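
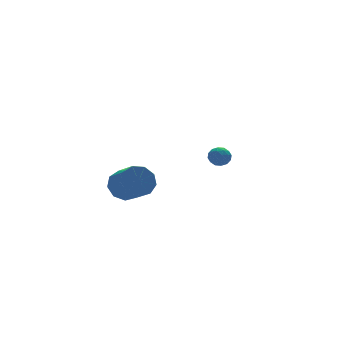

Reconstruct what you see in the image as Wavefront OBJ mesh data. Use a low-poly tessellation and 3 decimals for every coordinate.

v 2.684 4.005 0.856
v 3.14 3.967 0.405
v 2.06 3.413 0.275
v 2.516 3.375 -0.176
v 2.597 3.082 0.389
v 2.983 3.448 0.748
v 2.217 3.932 -0.068
v 2.603 4.298 0.291
v 2.851 3.922 -0.165
v 3.086 3.396 0.117
v 2.114 3.984 0.563
v 2.349 3.458 0.845
v 2.967 4.038 0.681
v 2.233 3.342 -0.001
v 2.281 3.17 0.33
v 2.549 3.147 0.066
v 2.875 3.733 0.883
v 3.142 3.71 0.618
v 2.824 3.19 0.609
v 2.058 3.67 0.062
v 2.325 3.647 -0.203
v 2.651 4.233 0.614
v 2.919 4.21 0.35
v 2.376 4.19 0.071
v 3.065 3.989 0.081
v 2.698 3.641 -0.26
v 2.522 3.969 -0.197
v 2.749 4.184 0.014
v 3.203 3.68 0.247
v 2.836 3.332 -0.094
v 2.884 3.16 0.238
v 3.111 3.375 0.449
v 3.033 3.654 -0.088
v 2.364 4.048 0.774
v 1.997 3.7 0.433
v 2.089 4.005 0.231
v 2.316 4.22 0.442
v 2.502 3.739 0.94
v 2.135 3.391 0.599
v 2.451 3.196 0.666
v 2.678 3.411 0.877
v 2.167 3.726 0.768
v -3.999 0.888 0.638
v -3.141 0.746 0.281
v -3.043 -0.53 1.026
v -3.901 -0.388 1.382
v -3.098 1.072 0.834
v -3 -0.204 1.578
v -3.477 1.311 1.295
v -3.379 0.036 2.039
v -4.1 1.353 1.448
v -4.002 0.078 2.193
v -4.676 1.177 1.222
v -4.578 -0.098 1.967
v -4.935 0.865 0.723
v -4.837 -0.41 1.468
v -4.756 0.564 0.184
v -4.658 -0.711 0.928
v -4.223 0.415 -0.143
v -4.125 -0.861 0.601
v -3.585 0.486 -0.105
v -3.487 -0.789 0.64
f 1 38 17
f 38 12 41
f 17 41 6
f 38 41 17
f 1 17 13
f 17 6 18
f 13 18 2
f 17 18 13
f 1 13 22
f 13 2 23
f 22 23 8
f 13 23 22
f 1 22 34
f 22 8 37
f 34 37 11
f 22 37 34
f 1 34 38
f 34 11 42
f 38 42 12
f 34 42 38
f 2 18 29
f 18 6 32
f 29 32 10
f 18 32 29
f 6 41 19
f 41 12 40
f 19 40 5
f 41 40 19
f 12 42 39
f 42 11 35
f 39 35 3
f 42 35 39
f 11 37 36
f 37 8 24
f 36 24 7
f 37 24 36
f 8 23 28
f 23 2 25
f 28 25 9
f 23 25 28
f 4 30 16
f 30 10 31
f 16 31 5
f 30 31 16
f 4 16 14
f 16 5 15
f 14 15 3
f 16 15 14
f 4 14 21
f 14 3 20
f 21 20 7
f 14 20 21
f 4 21 26
f 21 7 27
f 26 27 9
f 21 27 26
f 4 26 30
f 26 9 33
f 30 33 10
f 26 33 30
f 5 31 19
f 31 10 32
f 19 32 6
f 31 32 19
f 3 15 39
f 15 5 40
f 39 40 12
f 15 40 39
f 7 20 36
f 20 3 35
f 36 35 11
f 20 35 36
f 9 27 28
f 27 7 24
f 28 24 8
f 27 24 28
f 10 33 29
f 33 9 25
f 29 25 2
f 33 25 29
f 44 43 47
f 44 47 45
f 45 47 48
f 45 48 46
f 47 43 49
f 47 49 48
f 48 49 50
f 48 50 46
f 49 43 51
f 49 51 50
f 50 51 52
f 50 52 46
f 51 43 53
f 51 53 52
f 52 53 54
f 52 54 46
f 53 43 55
f 53 55 54
f 54 55 56
f 54 56 46
f 55 43 57
f 55 57 56
f 56 57 58
f 56 58 46
f 57 43 59
f 57 59 58
f 58 59 60
f 58 60 46
f 59 43 61
f 59 61 60
f 60 61 62
f 60 62 46
f 61 43 44
f 61 44 62
f 62 44 45
f 62 45 46



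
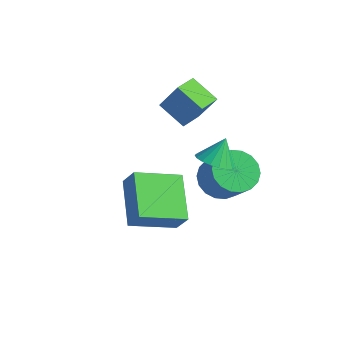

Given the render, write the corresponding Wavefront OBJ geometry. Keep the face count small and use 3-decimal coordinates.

v -0.751 3.241 2.449
v -1.975 3.136 3.162
v -0.92 4.331 2.321
v -2.144 4.225 3.034
v 0.004 3.515 3.786
v -1.22 3.409 4.499
v -0.165 4.604 3.658
v -1.389 4.499 4.371
v 0.969 3.594 -0.054
v 1.55 4.391 -0.352
v 2.632 4.083 0.937
v 2.051 3.286 1.234
v 1.255 4.583 -0.058
v 2.337 4.276 1.23
v 0.904 4.58 0.236
v 1.985 4.272 1.524
v 0.565 4.381 0.473
v 1.647 4.074 1.761
v 0.307 4.026 0.605
v 1.388 3.719 1.894
v 0.179 3.586 0.607
v 1.261 3.279 1.895
v 0.209 3.147 0.478
v 1.29 2.84 1.766
v 0.388 2.797 0.243
v 1.47 2.489 1.532
v 0.683 2.604 -0.05
v 1.765 2.297 1.238
v 1.035 2.608 -0.344
v 2.116 2.3 0.944
v 1.373 2.806 -0.581
v 2.455 2.499 0.707
v 1.632 3.161 -0.714
v 2.713 2.854 0.575
v 1.759 3.601 -0.715
v 2.841 3.294 0.573
v 1.73 4.04 -0.586
v 2.811 3.733 0.702
v 2.614 1.351 3.382
v 3.399 1.176 3.478
v 2.626 1.969 4.398
v 3.408 1.484 3.291
v 3.26 1.765 3.122
v 2.984 1.965 3.004
v 2.634 2.043 2.961
v 2.281 1.984 3.001
v 1.994 1.8 3.117
v 1.829 1.527 3.285
v 1.82 1.219 3.472
v 1.968 0.937 3.641
v 2.244 0.737 3.759
v 2.593 0.659 3.802
v 2.946 0.718 3.762
v 3.234 0.902 3.646
v 2.151 -0.271 0.088
v 1.167 -1.937 0.731
v 0.676 0.986 1.087
v -0.308 -0.681 1.73
v 2.768 -0.279 1.01
v 1.784 -1.946 1.653
v 1.293 0.977 2.009
v 0.309 -0.689 2.652
f 2 4 1
f 5 2 1
f 1 4 3
f 3 5 1
f 2 8 4
f 6 2 5
f 6 8 2
f 4 8 3
f 7 5 3
f 3 8 7
f 7 6 5
f 8 6 7
f 10 9 13
f 10 13 11
f 11 13 14
f 11 14 12
f 13 9 15
f 13 15 14
f 14 15 16
f 14 16 12
f 15 9 17
f 15 17 16
f 16 17 18
f 16 18 12
f 17 9 19
f 17 19 18
f 18 19 20
f 18 20 12
f 19 9 21
f 19 21 20
f 20 21 22
f 20 22 12
f 21 9 23
f 21 23 22
f 22 23 24
f 22 24 12
f 23 9 25
f 23 25 24
f 24 25 26
f 24 26 12
f 25 9 27
f 25 27 26
f 26 27 28
f 26 28 12
f 27 9 29
f 27 29 28
f 28 29 30
f 28 30 12
f 29 9 31
f 29 31 30
f 30 31 32
f 30 32 12
f 31 9 33
f 31 33 32
f 32 33 34
f 32 34 12
f 33 9 35
f 33 35 34
f 34 35 36
f 34 36 12
f 35 9 37
f 35 37 36
f 36 37 38
f 36 38 12
f 37 9 10
f 37 10 38
f 38 10 11
f 38 11 12
f 40 39 42
f 40 42 41
f 42 39 43
f 42 43 41
f 43 39 44
f 43 44 41
f 44 39 45
f 44 45 41
f 45 39 46
f 45 46 41
f 46 39 47
f 46 47 41
f 47 39 48
f 47 48 41
f 48 39 49
f 48 49 41
f 49 39 50
f 49 50 41
f 50 39 51
f 50 51 41
f 51 39 52
f 51 52 41
f 52 39 53
f 52 53 41
f 53 39 54
f 53 54 41
f 54 39 40
f 54 40 41
f 56 58 55
f 59 56 55
f 55 58 57
f 57 59 55
f 56 62 58
f 60 56 59
f 60 62 56
f 58 62 57
f 61 59 57
f 57 62 61
f 61 60 59
f 62 60 61



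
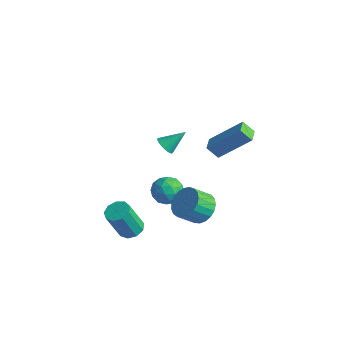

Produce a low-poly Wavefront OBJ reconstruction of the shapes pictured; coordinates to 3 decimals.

v 1.608 0.929 -2.621
v 1.95 1.421 -1.963
v 1.694 0.584 -1.202
v 1.352 0.091 -1.859
v 1.596 1.529 -1.964
v 1.34 0.692 -1.203
v 1.244 1.533 -2.078
v 0.988 0.696 -1.317
v 0.955 1.432 -2.286
v 0.699 0.595 -1.525
v 0.779 1.245 -2.552
v 0.523 0.408 -1.791
v 0.746 1.002 -2.83
v 0.49 0.165 -2.069
v 0.863 0.747 -3.071
v 0.606 -0.09 -2.31
v 1.108 0.523 -3.235
v 0.851 -0.314 -2.474
v 1.439 0.37 -3.292
v 1.183 -0.468 -2.531
v 1.8 0.312 -3.233
v 1.544 -0.525 -2.472
v 2.128 0.362 -3.069
v 1.872 -0.475 -2.308
v 2.366 0.509 -2.826
v 2.109 -0.328 -2.065
v 2.473 0.729 -2.549
v 2.216 -0.108 -1.788
v 2.43 0.984 -2.283
v 2.174 0.146 -1.522
v 2.245 1.228 -2.076
v 1.989 0.391 -1.315
v -1.323 1.616 -3.884
v -0.525 1.483 -3.586
v -1.835 0.777 -2.894
v -1.037 0.644 -2.596
v -1.407 1.417 -2.506
v -1.091 1.936 -3.118
v -1.269 0.324 -3.362
v -0.953 0.843 -3.974
v -0.492 0.684 -3.263
v -0.577 1.36 -2.734
v -1.783 0.9 -3.746
v -1.868 1.576 -3.217
v -0.879 1.623 -3.822
v -1.481 0.637 -2.658
v -1.698 1.091 -2.606
v -1.229 1.013 -2.43
v -1.212 1.89 -3.547
v -0.743 1.811 -3.371
v -1.261 1.773 -2.737
v -1.617 0.449 -3.109
v -1.148 0.37 -2.933
v -1.131 1.247 -4.05
v -0.662 1.169 -3.874
v -1.099 0.487 -3.743
v -0.391 1.075 -3.456
v -0.692 0.582 -2.875
v -0.828 0.394 -3.325
v -0.642 0.699 -3.685
v -0.441 1.472 -3.146
v -0.742 0.979 -2.564
v -0.959 1.434 -2.511
v -0.773 1.739 -2.871
v -0.421 1.003 -2.956
v -1.618 1.281 -3.916
v -1.919 0.788 -3.334
v -1.587 0.521 -3.609
v -1.401 0.826 -3.969
v -1.668 1.678 -3.605
v -1.969 1.185 -3.024
v -1.718 1.561 -2.795
v -1.532 1.866 -3.155
v -1.939 1.257 -3.524
v 1.389 -1.124 2.901
v 1.742 -1.469 3.094
v 1.811 -0.256 3.679
v 1.849 -1.383 2.939
v 1.887 -1.258 2.779
v 1.848 -1.112 2.638
v 1.74 -0.968 2.536
v 1.578 -0.848 2.49
v 1.387 -0.77 2.507
v 1.196 -0.746 2.583
v 1.035 -0.779 2.708
v 0.928 -0.865 2.863
v 0.89 -0.991 3.023
v 0.929 -1.136 3.165
v 1.037 -1.28 3.266
v 1.199 -1.4 3.312
v 1.39 -1.478 3.295
v 1.581 -1.502 3.219
v 0.108 -2.131 -3.402
v 0.71 -1.906 -3.252
v 0.574 -2.624 -1.629
v -0.028 -2.849 -1.778
v 0.399 -1.599 -3.142
v 0.263 -2.317 -1.519
v -0.049 -1.54 -3.153
v -0.185 -2.258 -1.53
v -0.423 -1.758 -3.281
v -0.559 -2.476 -1.658
v -0.549 -2.15 -3.465
v -0.685 -2.868 -1.842
v -0.367 -2.534 -3.62
v -0.503 -3.252 -1.997
v 0.037 -2.729 -3.672
v -0.099 -3.447 -2.049
v 0.474 -2.644 -3.598
v 0.338 -3.362 -1.975
v 0.74 -2.319 -3.432
v 0.604 -3.037 -1.809
v -0.279 2.996 0.203
v 0.902 4.057 1.668
v 0.168 3.351 -0.414
v 1.349 4.411 1.051
v 0.271 2.349 0.229
v 1.452 3.409 1.694
v 0.718 2.703 -0.388
v 1.899 3.764 1.077
f 2 1 5
f 2 5 3
f 3 5 6
f 3 6 4
f 5 1 7
f 5 7 6
f 6 7 8
f 6 8 4
f 7 1 9
f 7 9 8
f 8 9 10
f 8 10 4
f 9 1 11
f 9 11 10
f 10 11 12
f 10 12 4
f 11 1 13
f 11 13 12
f 12 13 14
f 12 14 4
f 13 1 15
f 13 15 14
f 14 15 16
f 14 16 4
f 15 1 17
f 15 17 16
f 16 17 18
f 16 18 4
f 17 1 19
f 17 19 18
f 18 19 20
f 18 20 4
f 19 1 21
f 19 21 20
f 20 21 22
f 20 22 4
f 21 1 23
f 21 23 22
f 22 23 24
f 22 24 4
f 23 1 25
f 23 25 24
f 24 25 26
f 24 26 4
f 25 1 27
f 25 27 26
f 26 27 28
f 26 28 4
f 27 1 29
f 27 29 28
f 28 29 30
f 28 30 4
f 29 1 31
f 29 31 30
f 30 31 32
f 30 32 4
f 31 1 2
f 31 2 32
f 32 2 3
f 32 3 4
f 33 70 49
f 70 44 73
f 49 73 38
f 70 73 49
f 33 49 45
f 49 38 50
f 45 50 34
f 49 50 45
f 33 45 54
f 45 34 55
f 54 55 40
f 45 55 54
f 33 54 66
f 54 40 69
f 66 69 43
f 54 69 66
f 33 66 70
f 66 43 74
f 70 74 44
f 66 74 70
f 34 50 61
f 50 38 64
f 61 64 42
f 50 64 61
f 38 73 51
f 73 44 72
f 51 72 37
f 73 72 51
f 44 74 71
f 74 43 67
f 71 67 35
f 74 67 71
f 43 69 68
f 69 40 56
f 68 56 39
f 69 56 68
f 40 55 60
f 55 34 57
f 60 57 41
f 55 57 60
f 36 62 48
f 62 42 63
f 48 63 37
f 62 63 48
f 36 48 46
f 48 37 47
f 46 47 35
f 48 47 46
f 36 46 53
f 46 35 52
f 53 52 39
f 46 52 53
f 36 53 58
f 53 39 59
f 58 59 41
f 53 59 58
f 36 58 62
f 58 41 65
f 62 65 42
f 58 65 62
f 37 63 51
f 63 42 64
f 51 64 38
f 63 64 51
f 35 47 71
f 47 37 72
f 71 72 44
f 47 72 71
f 39 52 68
f 52 35 67
f 68 67 43
f 52 67 68
f 41 59 60
f 59 39 56
f 60 56 40
f 59 56 60
f 42 65 61
f 65 41 57
f 61 57 34
f 65 57 61
f 76 75 78
f 76 78 77
f 78 75 79
f 78 79 77
f 79 75 80
f 79 80 77
f 80 75 81
f 80 81 77
f 81 75 82
f 81 82 77
f 82 75 83
f 82 83 77
f 83 75 84
f 83 84 77
f 84 75 85
f 84 85 77
f 85 75 86
f 85 86 77
f 86 75 87
f 86 87 77
f 87 75 88
f 87 88 77
f 88 75 89
f 88 89 77
f 89 75 90
f 89 90 77
f 90 75 91
f 90 91 77
f 91 75 92
f 91 92 77
f 92 75 76
f 92 76 77
f 94 93 97
f 94 97 95
f 95 97 98
f 95 98 96
f 97 93 99
f 97 99 98
f 98 99 100
f 98 100 96
f 99 93 101
f 99 101 100
f 100 101 102
f 100 102 96
f 101 93 103
f 101 103 102
f 102 103 104
f 102 104 96
f 103 93 105
f 103 105 104
f 104 105 106
f 104 106 96
f 105 93 107
f 105 107 106
f 106 107 108
f 106 108 96
f 107 93 109
f 107 109 108
f 108 109 110
f 108 110 96
f 109 93 111
f 109 111 110
f 110 111 112
f 110 112 96
f 111 93 94
f 111 94 112
f 112 94 95
f 112 95 96
f 114 116 113
f 117 114 113
f 113 116 115
f 115 117 113
f 114 120 116
f 118 114 117
f 118 120 114
f 116 120 115
f 119 117 115
f 115 120 119
f 119 118 117
f 120 118 119



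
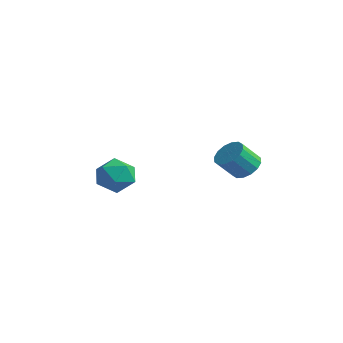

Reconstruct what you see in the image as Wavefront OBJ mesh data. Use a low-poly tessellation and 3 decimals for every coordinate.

v 2.927 0.361 3.168
v 3.475 0.557 3.479
v 3.282 -0.145 4.263
v 2.733 -0.341 3.952
v 3.228 0.76 3.599
v 3.035 0.058 4.383
v 2.9 0.856 3.604
v 2.707 0.153 4.388
v 2.579 0.819 3.492
v 2.386 0.117 4.276
v 2.352 0.66 3.294
v 2.158 -0.042 4.078
v 2.278 0.42 3.061
v 2.085 -0.282 3.845
v 2.378 0.165 2.857
v 2.185 -0.537 3.641
v 2.625 -0.038 2.737
v 2.432 -0.74 3.521
v 2.953 -0.133 2.732
v 2.76 -0.836 3.516
v 3.274 -0.097 2.844
v 3.081 -0.799 3.628
v 3.502 0.062 3.042
v 3.308 -0.64 3.826
v 3.575 0.302 3.275
v 3.382 -0.4 4.059
v -1.642 -1.131 2.167
v -1.04 -1.581 1.703
v -2.54 -2.239 2.077
v -1.938 -2.689 1.613
v -1.8 -2.519 2.469
v -1.245 -1.834 2.525
v -2.335 -1.986 1.255
v -1.78 -1.301 1.311
v -1.468 -2.11 1.14
v -1.137 -2.439 1.89
v -2.443 -1.381 1.89
v -2.112 -1.71 2.64
f 2 1 5
f 2 5 3
f 3 5 6
f 3 6 4
f 5 1 7
f 5 7 6
f 6 7 8
f 6 8 4
f 7 1 9
f 7 9 8
f 8 9 10
f 8 10 4
f 9 1 11
f 9 11 10
f 10 11 12
f 10 12 4
f 11 1 13
f 11 13 12
f 12 13 14
f 12 14 4
f 13 1 15
f 13 15 14
f 14 15 16
f 14 16 4
f 15 1 17
f 15 17 16
f 16 17 18
f 16 18 4
f 17 1 19
f 17 19 18
f 18 19 20
f 18 20 4
f 19 1 21
f 19 21 20
f 20 21 22
f 20 22 4
f 21 1 23
f 21 23 22
f 22 23 24
f 22 24 4
f 23 1 25
f 23 25 24
f 24 25 26
f 24 26 4
f 25 1 2
f 25 2 26
f 26 2 3
f 26 3 4
f 27 38 32
f 27 32 28
f 27 28 34
f 27 34 37
f 27 37 38
f 28 32 36
f 32 38 31
f 38 37 29
f 37 34 33
f 34 28 35
f 30 36 31
f 30 31 29
f 30 29 33
f 30 33 35
f 30 35 36
f 31 36 32
f 29 31 38
f 33 29 37
f 35 33 34
f 36 35 28



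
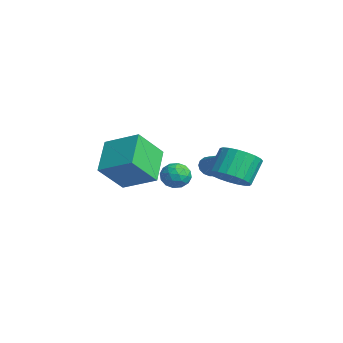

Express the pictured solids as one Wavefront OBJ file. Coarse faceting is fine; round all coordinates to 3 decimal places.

v -2.227 -4.597 1.779
v -3.729 -3.79 2.918
v -2.611 -3.278 0.339
v -4.112 -2.471 1.478
v -0.948 -3.349 2.582
v -2.449 -2.542 3.721
v -1.331 -2.03 1.142
v -2.833 -1.223 2.281
v 0.426 -1.125 1.543
v 0.877 -1.617 1.921
v -0.577 -1.663 2.039
v -0.126 -2.155 2.417
v -0.134 -1.413 2.613
v 0.486 -1.08 2.307
v -0.186 -2.2 1.653
v 0.434 -1.867 1.347
v 0.499 -2.281 1.99
v 0.531 -1.795 2.583
v -0.231 -1.485 1.377
v -0.199 -0.999 1.97
v 0.74 -1.324 1.688
v -0.44 -1.956 2.272
v -0.444 -1.52 2.387
v -0.179 -1.809 2.609
v 0.51 -1.008 1.915
v 0.775 -1.298 2.137
v 0.181 -1.178 2.544
v -0.475 -1.982 1.823
v -0.21 -2.272 2.045
v 0.479 -1.471 1.351
v 0.744 -1.76 1.573
v 0.119 -2.102 1.416
v 0.782 -2.003 1.951
v 0.193 -2.32 2.243
v 0.157 -2.346 1.794
v 0.522 -2.15 1.614
v 0.802 -1.718 2.3
v 0.212 -2.034 2.591
v 0.207 -1.598 2.707
v 0.572 -1.402 2.526
v 0.579 -2.108 2.34
v 0.088 -1.246 1.369
v -0.502 -1.562 1.66
v -0.272 -1.878 1.434
v 0.093 -1.682 1.253
v 0.107 -0.96 1.717
v -0.482 -1.277 2.009
v -0.222 -1.13 2.346
v 0.143 -0.934 2.166
v -0.279 -1.172 1.62
v -2.445 1.023 1.2
v -2.055 0.795 0.747
v -0.855 1.077 2.54
v -2.037 1.099 0.713
v -2.112 1.385 0.79
v -2.263 1.589 0.962
v -2.456 1.663 1.188
v -2.647 1.59 1.417
v -2.791 1.388 1.596
v -2.856 1.102 1.684
v -2.827 0.798 1.662
v -2.71 0.545 1.533
v -2.532 0.402 1.329
v -2.335 0.402 1.094
v -2.163 0.543 0.884
v 2.531 0.039 2.501
v 3.426 -0.026 2.986
v 2.864 0.735 4.124
v 1.969 0.801 3.639
v 3.47 0.334 2.767
v 2.909 1.096 3.905
v 3.353 0.644 2.502
v 2.791 1.405 3.64
v 3.093 0.848 2.237
v 2.531 1.61 3.375
v 2.736 0.913 2.017
v 2.174 1.675 3.155
v 2.343 0.827 1.881
v 1.782 1.589 3.019
v 1.983 0.605 1.852
v 1.422 1.366 2.99
v 1.718 0.285 1.936
v 1.156 1.046 3.074
v 1.593 -0.078 2.117
v 1.032 0.683 3.255
v 1.631 -0.42 2.364
v 1.069 0.341 3.502
v 1.824 -0.683 2.636
v 1.262 0.078 3.773
v 2.139 -0.821 2.884
v 1.577 -0.06 4.021
v 2.522 -0.81 3.065
v 1.96 -0.049 4.203
v 2.906 -0.653 3.15
v 2.345 0.109 4.287
v 3.226 -0.375 3.122
v 2.664 0.386 4.26
f 2 4 1
f 5 2 1
f 1 4 3
f 3 5 1
f 2 8 4
f 6 2 5
f 6 8 2
f 4 8 3
f 7 5 3
f 3 8 7
f 7 6 5
f 8 6 7
f 9 46 25
f 46 20 49
f 25 49 14
f 46 49 25
f 9 25 21
f 25 14 26
f 21 26 10
f 25 26 21
f 9 21 30
f 21 10 31
f 30 31 16
f 21 31 30
f 9 30 42
f 30 16 45
f 42 45 19
f 30 45 42
f 9 42 46
f 42 19 50
f 46 50 20
f 42 50 46
f 10 26 37
f 26 14 40
f 37 40 18
f 26 40 37
f 14 49 27
f 49 20 48
f 27 48 13
f 49 48 27
f 20 50 47
f 50 19 43
f 47 43 11
f 50 43 47
f 19 45 44
f 45 16 32
f 44 32 15
f 45 32 44
f 16 31 36
f 31 10 33
f 36 33 17
f 31 33 36
f 12 38 24
f 38 18 39
f 24 39 13
f 38 39 24
f 12 24 22
f 24 13 23
f 22 23 11
f 24 23 22
f 12 22 29
f 22 11 28
f 29 28 15
f 22 28 29
f 12 29 34
f 29 15 35
f 34 35 17
f 29 35 34
f 12 34 38
f 34 17 41
f 38 41 18
f 34 41 38
f 13 39 27
f 39 18 40
f 27 40 14
f 39 40 27
f 11 23 47
f 23 13 48
f 47 48 20
f 23 48 47
f 15 28 44
f 28 11 43
f 44 43 19
f 28 43 44
f 17 35 36
f 35 15 32
f 36 32 16
f 35 32 36
f 18 41 37
f 41 17 33
f 37 33 10
f 41 33 37
f 52 51 54
f 52 54 53
f 54 51 55
f 54 55 53
f 55 51 56
f 55 56 53
f 56 51 57
f 56 57 53
f 57 51 58
f 57 58 53
f 58 51 59
f 58 59 53
f 59 51 60
f 59 60 53
f 60 51 61
f 60 61 53
f 61 51 62
f 61 62 53
f 62 51 63
f 62 63 53
f 63 51 64
f 63 64 53
f 64 51 65
f 64 65 53
f 65 51 52
f 65 52 53
f 67 66 70
f 67 70 68
f 68 70 71
f 68 71 69
f 70 66 72
f 70 72 71
f 71 72 73
f 71 73 69
f 72 66 74
f 72 74 73
f 73 74 75
f 73 75 69
f 74 66 76
f 74 76 75
f 75 76 77
f 75 77 69
f 76 66 78
f 76 78 77
f 77 78 79
f 77 79 69
f 78 66 80
f 78 80 79
f 79 80 81
f 79 81 69
f 80 66 82
f 80 82 81
f 81 82 83
f 81 83 69
f 82 66 84
f 82 84 83
f 83 84 85
f 83 85 69
f 84 66 86
f 84 86 85
f 85 86 87
f 85 87 69
f 86 66 88
f 86 88 87
f 87 88 89
f 87 89 69
f 88 66 90
f 88 90 89
f 89 90 91
f 89 91 69
f 90 66 92
f 90 92 91
f 91 92 93
f 91 93 69
f 92 66 94
f 92 94 93
f 93 94 95
f 93 95 69
f 94 66 96
f 94 96 95
f 95 96 97
f 95 97 69
f 96 66 67
f 96 67 97
f 97 67 68
f 97 68 69



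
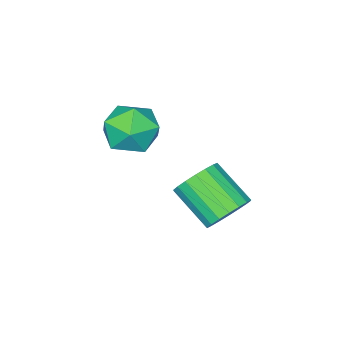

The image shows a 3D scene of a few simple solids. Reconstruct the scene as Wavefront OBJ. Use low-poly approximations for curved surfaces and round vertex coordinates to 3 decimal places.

v 0.232 -0.508 2.004
v 0.788 -0.532 1.187
v 0.412 -2.088 2.173
v 0.968 -2.112 1.356
v 1.311 -1.677 2.174
v 1.2 -0.7 2.07
v 0 -1.92 1.29
v -0.111 -0.943 1.186
v 0.645 -1.404 0.746
v 1.455 -1.254 1.292
v -0.255 -1.366 2.068
v 0.555 -1.216 2.614
v -0.926 1.222 -1.603
v -0.628 0.794 -2.249
v -0.577 -0.57 -1.323
v -0.874 -0.142 -0.677
v -0.321 0.918 -2.084
v -0.27 -0.446 -1.158
v -0.135 1.102 -1.824
v -0.083 -0.262 -0.897
v -0.104 1.309 -1.52
v -0.053 -0.055 -0.593
v -0.237 1.5 -1.233
v -0.186 0.136 -0.306
v -0.506 1.635 -1.019
v -0.455 0.271 -0.092
v -0.858 1.689 -0.92
v -0.807 0.325 0.006
v -1.223 1.65 -0.957
v -1.172 0.286 -0.031
v -1.53 1.526 -1.122
v -1.479 0.162 -0.196
v -1.717 1.342 -1.383
v -1.665 -0.022 -0.456
v -1.747 1.135 -1.687
v -1.696 -0.229 -0.76
v -1.614 0.944 -1.974
v -1.563 -0.42 -1.047
v -1.345 0.809 -2.188
v -1.294 -0.555 -1.261
v -0.993 0.755 -2.286
v -0.942 -0.609 -1.36
f 1 12 6
f 1 6 2
f 1 2 8
f 1 8 11
f 1 11 12
f 2 6 10
f 6 12 5
f 12 11 3
f 11 8 7
f 8 2 9
f 4 10 5
f 4 5 3
f 4 3 7
f 4 7 9
f 4 9 10
f 5 10 6
f 3 5 12
f 7 3 11
f 9 7 8
f 10 9 2
f 14 13 17
f 14 17 15
f 15 17 18
f 15 18 16
f 17 13 19
f 17 19 18
f 18 19 20
f 18 20 16
f 19 13 21
f 19 21 20
f 20 21 22
f 20 22 16
f 21 13 23
f 21 23 22
f 22 23 24
f 22 24 16
f 23 13 25
f 23 25 24
f 24 25 26
f 24 26 16
f 25 13 27
f 25 27 26
f 26 27 28
f 26 28 16
f 27 13 29
f 27 29 28
f 28 29 30
f 28 30 16
f 29 13 31
f 29 31 30
f 30 31 32
f 30 32 16
f 31 13 33
f 31 33 32
f 32 33 34
f 32 34 16
f 33 13 35
f 33 35 34
f 34 35 36
f 34 36 16
f 35 13 37
f 35 37 36
f 36 37 38
f 36 38 16
f 37 13 39
f 37 39 38
f 38 39 40
f 38 40 16
f 39 13 41
f 39 41 40
f 40 41 42
f 40 42 16
f 41 13 14
f 41 14 42
f 42 14 15
f 42 15 16



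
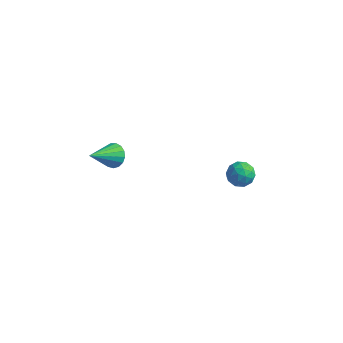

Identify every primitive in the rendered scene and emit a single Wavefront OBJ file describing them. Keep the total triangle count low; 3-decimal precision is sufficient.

v 2.95 3.141 -3.373
v 3.565 3.468 -3.764
v 3.775 2.472 -2.636
v 4.39 2.799 -3.027
v 3.938 3.249 -2.546
v 3.429 3.663 -3.002
v 3.911 2.277 -3.398
v 3.402 2.691 -3.854
v 4.16 2.934 -3.78
v 4.176 3.535 -3.253
v 3.164 2.405 -3.147
v 3.18 3.006 -2.62
v 3.185 3.364 -3.633
v 4.155 2.576 -2.767
v 3.889 2.841 -2.484
v 4.251 3.033 -2.714
v 3.105 3.478 -3.185
v 3.467 3.67 -3.415
v 3.686 3.541 -2.699
v 3.873 2.27 -2.985
v 4.235 2.462 -3.215
v 3.089 2.907 -3.686
v 3.451 3.099 -3.916
v 3.654 2.399 -3.701
v 3.896 3.242 -3.873
v 4.381 2.848 -3.439
v 4.1 2.542 -3.658
v 3.8 2.785 -3.926
v 3.906 3.595 -3.563
v 4.391 3.201 -3.13
v 4.125 3.466 -2.847
v 3.826 3.709 -3.115
v 4.255 3.281 -3.572
v 2.949 2.739 -3.27
v 3.434 2.345 -2.837
v 3.514 2.231 -3.285
v 3.215 2.474 -3.553
v 2.959 3.092 -2.961
v 3.444 2.698 -2.527
v 3.54 3.155 -2.474
v 3.24 3.398 -2.742
v 3.085 2.659 -2.828
v -0.128 -3.114 2.279
v 0.369 -2.923 2.734
v -0.592 -4.526 3.381
v 0.098 -2.754 2.836
v -0.225 -2.668 2.81
v -0.526 -2.684 2.662
v -0.735 -2.799 2.427
v -0.805 -2.986 2.158
v -0.72 -3.202 1.917
v -0.5 -3.398 1.759
v -0.194 -3.529 1.719
v 0.127 -3.565 1.809
v 0.39 -3.498 2.005
v 0.534 -3.343 2.265
v 0.526 -3.135 2.528
f 1 38 17
f 38 12 41
f 17 41 6
f 38 41 17
f 1 17 13
f 17 6 18
f 13 18 2
f 17 18 13
f 1 13 22
f 13 2 23
f 22 23 8
f 13 23 22
f 1 22 34
f 22 8 37
f 34 37 11
f 22 37 34
f 1 34 38
f 34 11 42
f 38 42 12
f 34 42 38
f 2 18 29
f 18 6 32
f 29 32 10
f 18 32 29
f 6 41 19
f 41 12 40
f 19 40 5
f 41 40 19
f 12 42 39
f 42 11 35
f 39 35 3
f 42 35 39
f 11 37 36
f 37 8 24
f 36 24 7
f 37 24 36
f 8 23 28
f 23 2 25
f 28 25 9
f 23 25 28
f 4 30 16
f 30 10 31
f 16 31 5
f 30 31 16
f 4 16 14
f 16 5 15
f 14 15 3
f 16 15 14
f 4 14 21
f 14 3 20
f 21 20 7
f 14 20 21
f 4 21 26
f 21 7 27
f 26 27 9
f 21 27 26
f 4 26 30
f 26 9 33
f 30 33 10
f 26 33 30
f 5 31 19
f 31 10 32
f 19 32 6
f 31 32 19
f 3 15 39
f 15 5 40
f 39 40 12
f 15 40 39
f 7 20 36
f 20 3 35
f 36 35 11
f 20 35 36
f 9 27 28
f 27 7 24
f 28 24 8
f 27 24 28
f 10 33 29
f 33 9 25
f 29 25 2
f 33 25 29
f 44 43 46
f 44 46 45
f 46 43 47
f 46 47 45
f 47 43 48
f 47 48 45
f 48 43 49
f 48 49 45
f 49 43 50
f 49 50 45
f 50 43 51
f 50 51 45
f 51 43 52
f 51 52 45
f 52 43 53
f 52 53 45
f 53 43 54
f 53 54 45
f 54 43 55
f 54 55 45
f 55 43 56
f 55 56 45
f 56 43 57
f 56 57 45
f 57 43 44
f 57 44 45



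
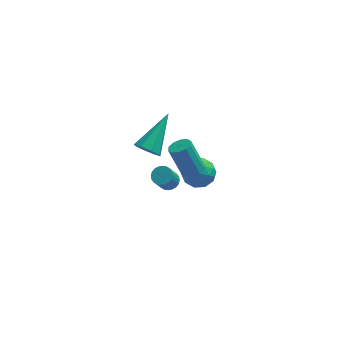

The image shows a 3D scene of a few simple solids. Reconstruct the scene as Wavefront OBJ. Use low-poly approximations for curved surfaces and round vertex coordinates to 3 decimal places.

v 2.518 3.286 -2.868
v 2.849 2.879 -2.944
v 2.513 2.427 -1.988
v 2.182 2.834 -1.912
v 2.97 3.01 -2.84
v 2.634 2.558 -1.883
v 3.022 3.184 -2.74
v 2.686 2.732 -1.783
v 2.997 3.372 -2.659
v 2.661 2.921 -1.703
v 2.9 3.548 -2.61
v 2.564 3.096 -1.654
v 2.744 3.684 -2.601
v 2.408 3.232 -1.644
v 2.554 3.759 -2.632
v 2.218 3.307 -1.676
v 2.358 3.762 -2.699
v 2.022 3.31 -1.743
v 2.187 3.693 -2.792
v 1.851 3.241 -1.836
v 2.066 3.562 -2.897
v 1.73 3.11 -1.94
v 2.014 3.388 -2.997
v 1.678 2.936 -2.04
v 2.039 3.199 -3.077
v 1.703 2.748 -2.121
v 2.136 3.024 -3.126
v 1.8 2.572 -2.17
v 2.292 2.888 -3.136
v 1.956 2.436 -2.179
v 2.482 2.813 -3.104
v 2.146 2.361 -2.148
v 2.678 2.81 -3.037
v 2.342 2.358 -2.081
v 3.533 -0.934 2.72
v 4.004 -1.094 2.956
v 3.417 -0.725 4.376
v 2.947 -0.566 4.14
v 4.031 -0.763 2.881
v 3.444 -0.395 4.301
v 3.867 -0.498 2.745
v 3.281 -0.129 4.165
v 3.577 -0.4 2.599
v 2.99 -0.031 4.019
v 3.269 -0.505 2.499
v 2.683 -0.136 3.92
v 3.063 -0.775 2.484
v 2.476 -0.406 3.904
v 3.036 -1.105 2.559
v 2.449 -0.737 3.979
v 3.199 -1.371 2.695
v 2.613 -1.002 4.115
v 3.49 -1.469 2.841
v 2.903 -1.1 4.261
v 3.797 -1.364 2.94
v 3.211 -0.995 4.361
v 3.156 2.351 -0.862
v 3.823 2.745 -0.508
v 3.917 1.215 -1.032
v 4.584 1.609 -0.678
v 3.908 1.404 -0.202
v 3.438 2.106 -0.097
v 4.302 1.854 -1.443
v 3.832 2.556 -1.338
v 4.531 2.437 -0.867
v 4.288 2.159 -0.1
v 3.452 1.801 -1.44
v 3.209 1.523 -0.673
v 3.423 2.648 -0.67
v 4.317 1.312 -0.87
v 3.92 1.192 -0.59
v 4.312 1.423 -0.382
v 3.196 2.273 -0.428
v 3.588 2.504 -0.22
v 3.638 1.716 -0.04
v 4.152 1.456 -1.32
v 4.544 1.687 -1.112
v 3.428 2.537 -1.158
v 3.82 2.768 -0.95
v 4.102 2.244 -1.5
v 4.231 2.698 -0.673
v 4.678 2.03 -0.773
v 4.513 2.174 -1.223
v 4.237 2.587 -1.161
v 4.088 2.535 -0.222
v 4.535 1.867 -0.322
v 4.138 1.747 -0.042
v 3.862 2.16 0.02
v 4.504 2.354 -0.433
v 3.205 2.093 -1.218
v 3.652 1.425 -1.318
v 3.878 1.8 -1.56
v 3.602 2.213 -1.498
v 3.062 1.93 -0.767
v 3.509 1.262 -0.867
v 3.503 1.373 -0.379
v 3.227 1.786 -0.317
v 3.236 1.606 -1.107
v 1.532 -0.059 3.281
v 2.06 -0.462 3.369
v 2.488 1.439 4.419
v 2.103 -0.171 2.949
v 1.812 0.186 2.724
v 1.356 0.399 2.825
v 1.004 0.344 3.194
v 0.961 0.052 3.614
v 1.253 -0.304 3.839
v 1.708 -0.518 3.737
f 2 1 5
f 2 5 3
f 3 5 6
f 3 6 4
f 5 1 7
f 5 7 6
f 6 7 8
f 6 8 4
f 7 1 9
f 7 9 8
f 8 9 10
f 8 10 4
f 9 1 11
f 9 11 10
f 10 11 12
f 10 12 4
f 11 1 13
f 11 13 12
f 12 13 14
f 12 14 4
f 13 1 15
f 13 15 14
f 14 15 16
f 14 16 4
f 15 1 17
f 15 17 16
f 16 17 18
f 16 18 4
f 17 1 19
f 17 19 18
f 18 19 20
f 18 20 4
f 19 1 21
f 19 21 20
f 20 21 22
f 20 22 4
f 21 1 23
f 21 23 22
f 22 23 24
f 22 24 4
f 23 1 25
f 23 25 24
f 24 25 26
f 24 26 4
f 25 1 27
f 25 27 26
f 26 27 28
f 26 28 4
f 27 1 29
f 27 29 28
f 28 29 30
f 28 30 4
f 29 1 31
f 29 31 30
f 30 31 32
f 30 32 4
f 31 1 33
f 31 33 32
f 32 33 34
f 32 34 4
f 33 1 2
f 33 2 34
f 34 2 3
f 34 3 4
f 36 35 39
f 36 39 37
f 37 39 40
f 37 40 38
f 39 35 41
f 39 41 40
f 40 41 42
f 40 42 38
f 41 35 43
f 41 43 42
f 42 43 44
f 42 44 38
f 43 35 45
f 43 45 44
f 44 45 46
f 44 46 38
f 45 35 47
f 45 47 46
f 46 47 48
f 46 48 38
f 47 35 49
f 47 49 48
f 48 49 50
f 48 50 38
f 49 35 51
f 49 51 50
f 50 51 52
f 50 52 38
f 51 35 53
f 51 53 52
f 52 53 54
f 52 54 38
f 53 35 55
f 53 55 54
f 54 55 56
f 54 56 38
f 55 35 36
f 55 36 56
f 56 36 37
f 56 37 38
f 57 94 73
f 94 68 97
f 73 97 62
f 94 97 73
f 57 73 69
f 73 62 74
f 69 74 58
f 73 74 69
f 57 69 78
f 69 58 79
f 78 79 64
f 69 79 78
f 57 78 90
f 78 64 93
f 90 93 67
f 78 93 90
f 57 90 94
f 90 67 98
f 94 98 68
f 90 98 94
f 58 74 85
f 74 62 88
f 85 88 66
f 74 88 85
f 62 97 75
f 97 68 96
f 75 96 61
f 97 96 75
f 68 98 95
f 98 67 91
f 95 91 59
f 98 91 95
f 67 93 92
f 93 64 80
f 92 80 63
f 93 80 92
f 64 79 84
f 79 58 81
f 84 81 65
f 79 81 84
f 60 86 72
f 86 66 87
f 72 87 61
f 86 87 72
f 60 72 70
f 72 61 71
f 70 71 59
f 72 71 70
f 60 70 77
f 70 59 76
f 77 76 63
f 70 76 77
f 60 77 82
f 77 63 83
f 82 83 65
f 77 83 82
f 60 82 86
f 82 65 89
f 86 89 66
f 82 89 86
f 61 87 75
f 87 66 88
f 75 88 62
f 87 88 75
f 59 71 95
f 71 61 96
f 95 96 68
f 71 96 95
f 63 76 92
f 76 59 91
f 92 91 67
f 76 91 92
f 65 83 84
f 83 63 80
f 84 80 64
f 83 80 84
f 66 89 85
f 89 65 81
f 85 81 58
f 89 81 85
f 100 99 102
f 100 102 101
f 102 99 103
f 102 103 101
f 103 99 104
f 103 104 101
f 104 99 105
f 104 105 101
f 105 99 106
f 105 106 101
f 106 99 107
f 106 107 101
f 107 99 108
f 107 108 101
f 108 99 100
f 108 100 101



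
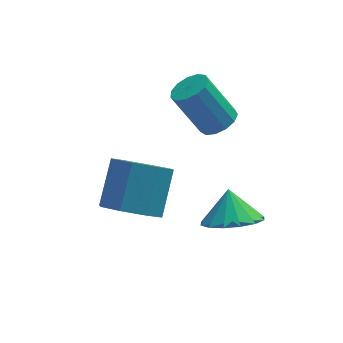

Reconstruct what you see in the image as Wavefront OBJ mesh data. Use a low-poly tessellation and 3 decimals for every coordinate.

v 2.002 -2.442 -4.462
v 2.892 -1.948 -4.824
v 1.998 -1.698 -3.458
v 2.466 -1.657 -5.041
v 1.916 -1.577 -5.103
v 1.389 -1.728 -4.993
v 1.027 -2.071 -4.741
v 0.925 -2.513 -4.414
v 1.113 -2.936 -4.1
v 1.538 -3.227 -3.883
v 2.088 -3.307 -3.821
v 2.615 -3.156 -3.931
v 2.977 -2.813 -4.184
v 3.079 -2.371 -4.51
v 2.042 0.277 -1.736
v 2.443 0.884 -1.674
v 1.519 1.33 -0.062
v 1.118 0.723 -0.124
v 2.11 0.987 -1.893
v 1.186 1.432 -0.281
v 1.756 0.864 -2.062
v 0.832 1.31 -0.451
v 1.492 0.555 -2.128
v 0.569 1.001 -0.516
v 1.403 0.158 -2.069
v 0.48 0.604 -0.457
v 1.517 -0.201 -1.904
v 0.593 0.244 -0.293
v 1.797 -0.409 -1.686
v 0.874 0.037 -0.075
v 2.155 -0.398 -1.484
v 1.232 0.047 0.128
v 2.477 -0.174 -1.361
v 1.554 0.272 0.25
v 2.661 0.194 -1.358
v 1.737 0.64 0.253
v 2.648 0.589 -1.474
v 1.724 1.034 0.137
v -1.449 -3.041 -2.557
v -1.039 -2.436 -3.34
v -0.462 -1.255 -2.125
v -0.871 -1.859 -1.343
v -1.814 -2.239 -3.164
v -1.237 -1.057 -1.949
v -2.375 -2.511 -2.632
v -1.798 -1.33 -1.418
v -2.393 -3.094 -2.057
v -1.816 -1.912 -0.843
v -1.858 -3.645 -1.775
v -1.281 -2.464 -0.56
v -1.083 -3.843 -1.951
v -0.506 -2.661 -0.736
v -0.522 -3.57 -2.482
v 0.055 -2.389 -1.268
v -0.504 -2.988 -3.057
v 0.073 -1.806 -1.843
f 2 1 4
f 2 4 3
f 4 1 5
f 4 5 3
f 5 1 6
f 5 6 3
f 6 1 7
f 6 7 3
f 7 1 8
f 7 8 3
f 8 1 9
f 8 9 3
f 9 1 10
f 9 10 3
f 10 1 11
f 10 11 3
f 11 1 12
f 11 12 3
f 12 1 13
f 12 13 3
f 13 1 14
f 13 14 3
f 14 1 2
f 14 2 3
f 16 15 19
f 16 19 17
f 17 19 20
f 17 20 18
f 19 15 21
f 19 21 20
f 20 21 22
f 20 22 18
f 21 15 23
f 21 23 22
f 22 23 24
f 22 24 18
f 23 15 25
f 23 25 24
f 24 25 26
f 24 26 18
f 25 15 27
f 25 27 26
f 26 27 28
f 26 28 18
f 27 15 29
f 27 29 28
f 28 29 30
f 28 30 18
f 29 15 31
f 29 31 30
f 30 31 32
f 30 32 18
f 31 15 33
f 31 33 32
f 32 33 34
f 32 34 18
f 33 15 35
f 33 35 34
f 34 35 36
f 34 36 18
f 35 15 37
f 35 37 36
f 36 37 38
f 36 38 18
f 37 15 16
f 37 16 38
f 38 16 17
f 38 17 18
f 40 39 43
f 40 43 41
f 41 43 44
f 41 44 42
f 43 39 45
f 43 45 44
f 44 45 46
f 44 46 42
f 45 39 47
f 45 47 46
f 46 47 48
f 46 48 42
f 47 39 49
f 47 49 48
f 48 49 50
f 48 50 42
f 49 39 51
f 49 51 50
f 50 51 52
f 50 52 42
f 51 39 53
f 51 53 52
f 52 53 54
f 52 54 42
f 53 39 55
f 53 55 54
f 54 55 56
f 54 56 42
f 55 39 40
f 55 40 56
f 56 40 41
f 56 41 42



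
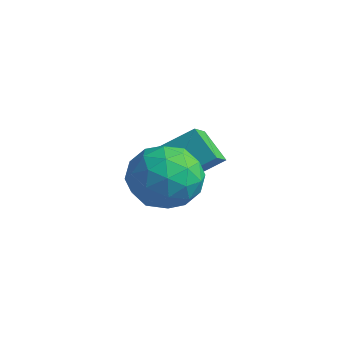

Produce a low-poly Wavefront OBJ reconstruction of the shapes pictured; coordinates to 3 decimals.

v 1.051 2.773 -2.045
v 1.719 3.768 -1.283
v 1.932 2.735 -2.768
v 2.6 3.73 -2.006
v 1.58 1.89 -1.354
v 2.248 2.885 -0.592
v 2.461 1.852 -2.077
v 3.129 2.847 -1.315
v 3.419 1.257 -0.305
v 4.414 1.194 -0.671
v 3.166 -0.394 -0.709
v 4.161 -0.457 -1.075
v 3.985 -0.343 -0.034
v 4.141 0.677 0.216
v 3.439 0.123 -1.596
v 3.595 1.143 -1.346
v 4.426 0.493 -1.469
v 4.763 0.205 -0.504
v 2.817 0.595 -0.876
v 3.154 0.307 0.089
v 3.939 1.37 -0.453
v 3.641 -0.57 -0.927
v 3.538 -0.503 -0.315
v 4.122 -0.54 -0.531
v 3.778 1.067 0.069
v 4.363 1.03 -0.147
v 4.111 0.126 0.228
v 3.217 -0.23 -1.233
v 3.802 -0.267 -1.449
v 3.458 1.34 -0.849
v 4.042 1.303 -1.065
v 3.469 0.674 -1.608
v 4.531 0.921 -1.137
v 4.382 -0.049 -1.374
v 3.958 0.292 -1.68
v 4.05 0.891 -1.533
v 4.729 0.752 -0.569
v 4.58 -0.218 -0.807
v 4.477 -0.151 -0.195
v 4.568 0.449 -0.048
v 4.736 0.34 -1.038
v 3 1.018 -0.573
v 2.851 0.048 -0.811
v 3.012 0.351 -1.332
v 3.103 0.951 -1.185
v 3.198 0.849 -0.006
v 3.049 -0.121 -0.243
v 3.53 -0.091 0.153
v 3.622 0.508 0.3
v 2.844 0.46 -0.342
f 2 4 1
f 5 2 1
f 1 4 3
f 3 5 1
f 2 8 4
f 6 2 5
f 6 8 2
f 4 8 3
f 7 5 3
f 3 8 7
f 7 6 5
f 8 6 7
f 9 46 25
f 46 20 49
f 25 49 14
f 46 49 25
f 9 25 21
f 25 14 26
f 21 26 10
f 25 26 21
f 9 21 30
f 21 10 31
f 30 31 16
f 21 31 30
f 9 30 42
f 30 16 45
f 42 45 19
f 30 45 42
f 9 42 46
f 42 19 50
f 46 50 20
f 42 50 46
f 10 26 37
f 26 14 40
f 37 40 18
f 26 40 37
f 14 49 27
f 49 20 48
f 27 48 13
f 49 48 27
f 20 50 47
f 50 19 43
f 47 43 11
f 50 43 47
f 19 45 44
f 45 16 32
f 44 32 15
f 45 32 44
f 16 31 36
f 31 10 33
f 36 33 17
f 31 33 36
f 12 38 24
f 38 18 39
f 24 39 13
f 38 39 24
f 12 24 22
f 24 13 23
f 22 23 11
f 24 23 22
f 12 22 29
f 22 11 28
f 29 28 15
f 22 28 29
f 12 29 34
f 29 15 35
f 34 35 17
f 29 35 34
f 12 34 38
f 34 17 41
f 38 41 18
f 34 41 38
f 13 39 27
f 39 18 40
f 27 40 14
f 39 40 27
f 11 23 47
f 23 13 48
f 47 48 20
f 23 48 47
f 15 28 44
f 28 11 43
f 44 43 19
f 28 43 44
f 17 35 36
f 35 15 32
f 36 32 16
f 35 32 36
f 18 41 37
f 41 17 33
f 37 33 10
f 41 33 37



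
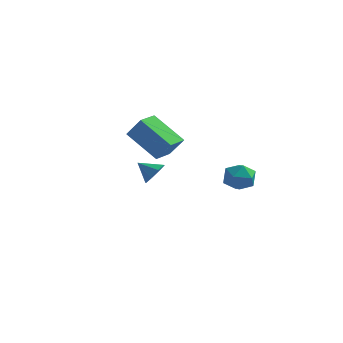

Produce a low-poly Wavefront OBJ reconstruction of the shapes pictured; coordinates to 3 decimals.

v -1.181 -3.785 -0.293
v -0.774 -3.682 0.304
v -2.039 -3.795 0.293
v -0.938 -3.201 0.072
v -1.245 -3.062 -0.374
v -1.514 -3.347 -0.773
v -1.588 -3.888 -0.891
v -1.423 -4.369 -0.658
v -1.117 -4.507 -0.213
v -0.848 -4.223 0.186
v 0.456 3.373 -2.354
v 1.351 3.224 -2.581
v 0.049 2.156 -3.159
v 0.944 2.007 -3.386
v 0.658 1.88 -2.504
v 0.909 2.631 -2.007
v 0.491 2.749 -3.733
v 0.742 3.5 -3.236
v 1.373 2.838 -3.433
v 1.476 2.301 -2.674
v -0.076 3.079 -3.066
v 0.027 2.542 -2.307
v -2.58 -0.115 -1.008
v -4.295 0.295 0.257
v -2.36 1.101 -1.104
v -4.074 1.511 0.161
v -1.806 -0.171 0.059
v -3.52 0.239 1.324
v -1.585 1.045 -0.037
v -3.3 1.455 1.228
f 2 1 4
f 2 4 3
f 4 1 5
f 4 5 3
f 5 1 6
f 5 6 3
f 6 1 7
f 6 7 3
f 7 1 8
f 7 8 3
f 8 1 9
f 8 9 3
f 9 1 10
f 9 10 3
f 10 1 2
f 10 2 3
f 11 22 16
f 11 16 12
f 11 12 18
f 11 18 21
f 11 21 22
f 12 16 20
f 16 22 15
f 22 21 13
f 21 18 17
f 18 12 19
f 14 20 15
f 14 15 13
f 14 13 17
f 14 17 19
f 14 19 20
f 15 20 16
f 13 15 22
f 17 13 21
f 19 17 18
f 20 19 12
f 24 26 23
f 27 24 23
f 23 26 25
f 25 27 23
f 24 30 26
f 28 24 27
f 28 30 24
f 26 30 25
f 29 27 25
f 25 30 29
f 29 28 27
f 30 28 29



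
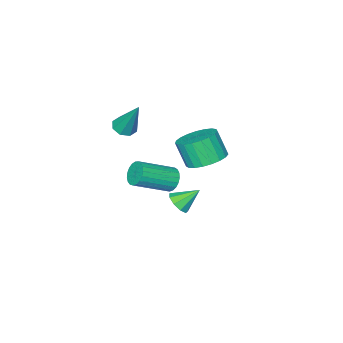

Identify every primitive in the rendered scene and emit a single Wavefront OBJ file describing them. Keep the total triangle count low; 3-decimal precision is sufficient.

v -1.07 3.069 1.292
v -0.587 3.875 1.691
v -0.528 3.216 2.947
v -1.01 2.411 2.548
v -0.994 3.972 1.761
v -0.935 3.313 3.018
v -1.414 3.913 1.75
v -1.354 3.254 3.007
v -1.774 3.708 1.66
v -1.715 3.05 2.917
v -2.013 3.393 1.506
v -1.953 2.734 2.763
v -2.088 3.022 1.315
v -2.029 2.363 2.572
v -1.988 2.659 1.12
v -1.928 2 2.377
v -1.728 2.367 0.955
v -1.669 1.708 2.212
v -1.355 2.196 0.848
v -1.295 1.538 2.104
v -0.933 2.177 0.817
v -0.873 1.518 2.074
v -0.534 2.311 0.869
v -0.474 1.653 2.126
v -0.228 2.577 0.994
v -0.168 1.919 2.25
v -0.067 2.928 1.17
v -0.007 2.269 2.427
v -0.08 3.303 1.367
v -0.02 2.645 2.624
v -0.264 3.638 1.551
v -0.204 2.979 2.808
v -0.198 -1.552 1.545
v 0.125 -2.039 1.806
v -0.182 -0.528 3.435
v 0.421 -1.697 1.618
v 0.354 -1.27 1.387
v -0.036 -1.008 1.249
v -0.521 -1.065 1.284
v -0.817 -1.407 1.472
v -0.751 -1.834 1.702
v -0.36 -2.096 1.841
v -1.79 -0.082 -2.283
v -1.414 0.432 -2.573
v 0.266 -0.264 -1.628
v -0.11 -0.778 -1.337
v -1.503 0.555 -2.325
v 0.178 -0.141 -1.379
v -1.642 0.568 -2.069
v 0.039 -0.128 -1.124
v -1.806 0.468 -1.851
v -0.125 -0.227 -0.905
v -1.967 0.273 -1.707
v -0.287 -0.422 -0.761
v -2.098 0.017 -1.662
v -0.418 -0.678 -0.716
v -2.176 -0.256 -1.725
v -0.495 -0.951 -0.779
v -2.187 -0.499 -1.885
v -0.506 -1.195 -0.939
v -2.129 -0.671 -2.113
v -0.449 -1.366 -1.167
v -2.013 -0.74 -2.37
v -0.333 -1.435 -1.425
v -1.858 -0.696 -2.613
v -0.178 -1.391 -1.667
v -1.692 -0.546 -2.798
v -0.011 -1.241 -1.853
v -1.542 -0.315 -2.895
v 0.138 -1.01 -1.949
v -1.436 -0.044 -2.885
v 0.245 -0.74 -1.939
v -1.39 0.22 -2.772
v 0.29 -0.476 -1.826
v -1.862 0.329 -3.81
v -1.32 0.585 -3.449
v -2.698 0.911 -2.97
v -1.449 0.894 -3.791
v -1.772 0.939 -4.142
v -2.136 0.699 -4.338
v -2.373 0.285 -4.287
v -2.37 -0.107 -4.013
v -2.13 -0.296 -3.644
v -1.765 -0.192 -3.353
v -1.445 0.156 -3.276
f 2 1 5
f 2 5 3
f 3 5 6
f 3 6 4
f 5 1 7
f 5 7 6
f 6 7 8
f 6 8 4
f 7 1 9
f 7 9 8
f 8 9 10
f 8 10 4
f 9 1 11
f 9 11 10
f 10 11 12
f 10 12 4
f 11 1 13
f 11 13 12
f 12 13 14
f 12 14 4
f 13 1 15
f 13 15 14
f 14 15 16
f 14 16 4
f 15 1 17
f 15 17 16
f 16 17 18
f 16 18 4
f 17 1 19
f 17 19 18
f 18 19 20
f 18 20 4
f 19 1 21
f 19 21 20
f 20 21 22
f 20 22 4
f 21 1 23
f 21 23 22
f 22 23 24
f 22 24 4
f 23 1 25
f 23 25 24
f 24 25 26
f 24 26 4
f 25 1 27
f 25 27 26
f 26 27 28
f 26 28 4
f 27 1 29
f 27 29 28
f 28 29 30
f 28 30 4
f 29 1 31
f 29 31 30
f 30 31 32
f 30 32 4
f 31 1 2
f 31 2 32
f 32 2 3
f 32 3 4
f 34 33 36
f 34 36 35
f 36 33 37
f 36 37 35
f 37 33 38
f 37 38 35
f 38 33 39
f 38 39 35
f 39 33 40
f 39 40 35
f 40 33 41
f 40 41 35
f 41 33 42
f 41 42 35
f 42 33 34
f 42 34 35
f 44 43 47
f 44 47 45
f 45 47 48
f 45 48 46
f 47 43 49
f 47 49 48
f 48 49 50
f 48 50 46
f 49 43 51
f 49 51 50
f 50 51 52
f 50 52 46
f 51 43 53
f 51 53 52
f 52 53 54
f 52 54 46
f 53 43 55
f 53 55 54
f 54 55 56
f 54 56 46
f 55 43 57
f 55 57 56
f 56 57 58
f 56 58 46
f 57 43 59
f 57 59 58
f 58 59 60
f 58 60 46
f 59 43 61
f 59 61 60
f 60 61 62
f 60 62 46
f 61 43 63
f 61 63 62
f 62 63 64
f 62 64 46
f 63 43 65
f 63 65 64
f 64 65 66
f 64 66 46
f 65 43 67
f 65 67 66
f 66 67 68
f 66 68 46
f 67 43 69
f 67 69 68
f 68 69 70
f 68 70 46
f 69 43 71
f 69 71 70
f 70 71 72
f 70 72 46
f 71 43 73
f 71 73 72
f 72 73 74
f 72 74 46
f 73 43 44
f 73 44 74
f 74 44 45
f 74 45 46
f 76 75 78
f 76 78 77
f 78 75 79
f 78 79 77
f 79 75 80
f 79 80 77
f 80 75 81
f 80 81 77
f 81 75 82
f 81 82 77
f 82 75 83
f 82 83 77
f 83 75 84
f 83 84 77
f 84 75 85
f 84 85 77
f 85 75 76
f 85 76 77



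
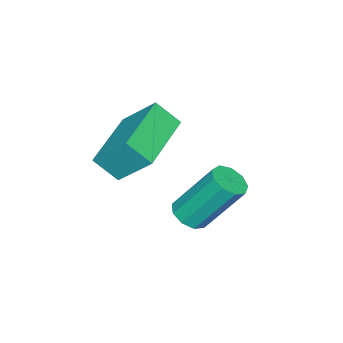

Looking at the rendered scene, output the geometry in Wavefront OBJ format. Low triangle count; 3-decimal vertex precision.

v -1.775 1.929 -1.537
v -1.41 2.261 -1.665
v -1.74 3.144 -0.311
v -2.105 2.811 -0.183
v -1.714 2.36 -1.803
v -2.045 3.242 -0.449
v -2.047 2.256 -1.817
v -2.378 3.139 -0.463
v -2.253 2 -1.7
v -2.583 2.882 -0.346
v -2.234 1.71 -1.507
v -2.565 2.593 -0.152
v -2.001 1.522 -1.328
v -2.332 2.405 0.027
v -1.662 1.525 -1.247
v -1.992 2.408 0.108
v -1.375 1.717 -1.301
v -1.706 2.599 0.053
v -1.276 2.007 -1.467
v -1.606 2.89 -0.112
v -3.117 -0.692 0.02
v -3.137 0.225 0.955
v -3.28 -0.091 -0.573
v -3.3 0.826 0.362
v -1.32 -0.426 -0.202
v -1.34 0.491 0.733
v -1.483 0.175 -0.795
v -1.503 1.092 0.14
f 2 1 5
f 2 5 3
f 3 5 6
f 3 6 4
f 5 1 7
f 5 7 6
f 6 7 8
f 6 8 4
f 7 1 9
f 7 9 8
f 8 9 10
f 8 10 4
f 9 1 11
f 9 11 10
f 10 11 12
f 10 12 4
f 11 1 13
f 11 13 12
f 12 13 14
f 12 14 4
f 13 1 15
f 13 15 14
f 14 15 16
f 14 16 4
f 15 1 17
f 15 17 16
f 16 17 18
f 16 18 4
f 17 1 19
f 17 19 18
f 18 19 20
f 18 20 4
f 19 1 2
f 19 2 20
f 20 2 3
f 20 3 4
f 22 24 21
f 25 22 21
f 21 24 23
f 23 25 21
f 22 28 24
f 26 22 25
f 26 28 22
f 24 28 23
f 27 25 23
f 23 28 27
f 27 26 25
f 28 26 27



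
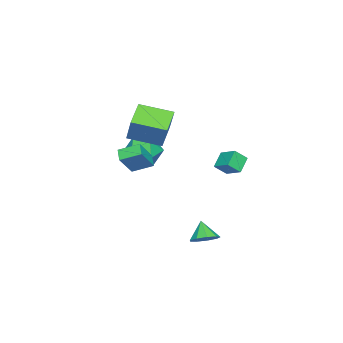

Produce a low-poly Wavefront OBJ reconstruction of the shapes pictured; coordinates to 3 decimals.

v -2.829 -4.311 1.894
v -2.123 -3.71 3.495
v -3.367 -2.344 1.393
v -2.661 -1.743 2.994
v -1.239 -4.077 1.106
v -0.533 -3.476 2.707
v -1.777 -2.11 0.605
v -1.071 -1.509 2.206
v -2.815 -2.462 -0.205
v -1.631 -2.739 -0.395
v -3.269 -4.401 -0.205
v -2.085 -4.678 -0.395
v -2.441 -4.204 0.683
v -2.16 -3.006 0.683
v -2.74 -4.134 -1.283
v -2.459 -2.936 -1.283
v -1.585 -3.773 -1.061
v -1.4 -3.816 0.154
v -3.5 -3.324 -0.754
v -3.315 -3.367 0.461
v 3.613 2.673 -3.306
v 4.189 3.029 -2.809
v 3.027 2.207 -2.294
v 3.752 3.392 -2.895
v 3.25 3.419 -3.173
v 2.918 3.097 -3.514
v 2.912 2.576 -3.758
v 3.233 2.101 -3.79
v 3.733 1.894 -3.596
v 4.177 2.051 -3.267
v 4.357 2.5 -2.956
v -3.981 0.925 -1.979
v -4.903 0.98 -1.244
v -3.507 1.958 -1.459
v -4.429 2.013 -0.724
v -3.471 0.347 -1.296
v -4.393 0.402 -0.561
v -2.997 1.38 -0.776
v -3.919 1.435 -0.041
v -1.245 -3.855 -0.704
v -0.144 -4.109 0.62
v -1.598 -2.662 -0.181
v -0.497 -2.916 1.142
v -0.603 -3.464 -1.162
v 0.498 -3.718 0.161
v -0.956 -2.271 -0.64
v 0.145 -2.525 0.684
f 2 4 1
f 5 2 1
f 1 4 3
f 3 5 1
f 2 8 4
f 6 2 5
f 6 8 2
f 4 8 3
f 7 5 3
f 3 8 7
f 7 6 5
f 8 6 7
f 9 20 14
f 9 14 10
f 9 10 16
f 9 16 19
f 9 19 20
f 10 14 18
f 14 20 13
f 20 19 11
f 19 16 15
f 16 10 17
f 12 18 13
f 12 13 11
f 12 11 15
f 12 15 17
f 12 17 18
f 13 18 14
f 11 13 20
f 15 11 19
f 17 15 16
f 18 17 10
f 22 21 24
f 22 24 23
f 24 21 25
f 24 25 23
f 25 21 26
f 25 26 23
f 26 21 27
f 26 27 23
f 27 21 28
f 27 28 23
f 28 21 29
f 28 29 23
f 29 21 30
f 29 30 23
f 30 21 31
f 30 31 23
f 31 21 22
f 31 22 23
f 33 35 32
f 36 33 32
f 32 35 34
f 34 36 32
f 33 39 35
f 37 33 36
f 37 39 33
f 35 39 34
f 38 36 34
f 34 39 38
f 38 37 36
f 39 37 38
f 41 43 40
f 44 41 40
f 40 43 42
f 42 44 40
f 41 47 43
f 45 41 44
f 45 47 41
f 43 47 42
f 46 44 42
f 42 47 46
f 46 45 44
f 47 45 46



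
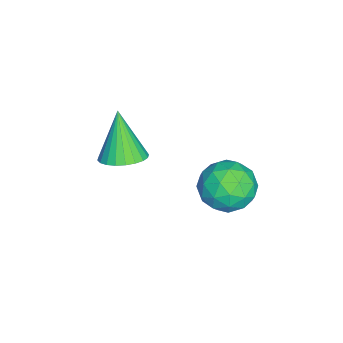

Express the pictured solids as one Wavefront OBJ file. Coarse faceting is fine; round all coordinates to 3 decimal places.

v 1.069 -1.219 -2.009
v 1.579 -0.728 -1.683
v 0.351 -1.521 -0.431
v 1.351 -0.539 -1.751
v 1.079 -0.454 -1.859
v 0.806 -0.485 -1.989
v 0.572 -0.628 -2.122
v 0.415 -0.861 -2.238
v 0.357 -1.149 -2.32
v 0.407 -1.447 -2.354
v 0.558 -1.711 -2.335
v 0.787 -1.899 -2.267
v 1.059 -1.985 -2.16
v 1.332 -1.953 -2.03
v 1.565 -1.81 -1.896
v 1.723 -1.577 -1.78
v 1.781 -1.29 -1.699
v 1.731 -0.992 -1.665
v 1.125 1.897 -2.331
v 1.749 2.528 -2.689
v 2.051 1.672 -1.111
v 2.675 2.303 -1.469
v 1.826 2.601 -1.144
v 1.253 2.74 -1.898
v 2.547 1.46 -1.902
v 1.974 1.599 -2.656
v 2.628 2.258 -2.423
v 2.182 2.963 -1.955
v 1.618 1.237 -1.845
v 1.172 1.942 -1.377
v 1.355 2.232 -2.617
v 2.445 1.968 -1.183
v 1.945 2.143 -0.992
v 2.312 2.514 -1.202
v 1.064 2.357 -2.152
v 1.431 2.728 -2.362
v 1.476 2.771 -1.455
v 2.369 1.472 -1.438
v 2.736 1.843 -1.648
v 1.488 1.686 -2.598
v 1.855 2.057 -2.808
v 2.324 1.429 -2.345
v 2.239 2.444 -2.671
v 2.783 2.312 -1.954
v 2.708 1.816 -2.209
v 2.371 1.898 -2.652
v 1.977 2.859 -2.396
v 2.522 2.727 -1.679
v 2.022 2.902 -1.488
v 1.686 2.984 -1.931
v 2.493 2.7 -2.24
v 1.278 1.473 -2.121
v 1.823 1.341 -1.404
v 2.114 1.216 -1.869
v 1.778 1.298 -2.312
v 1.017 1.888 -1.846
v 1.561 1.756 -1.129
v 1.429 2.302 -1.148
v 1.092 2.384 -1.591
v 1.307 1.5 -1.56
f 2 1 4
f 2 4 3
f 4 1 5
f 4 5 3
f 5 1 6
f 5 6 3
f 6 1 7
f 6 7 3
f 7 1 8
f 7 8 3
f 8 1 9
f 8 9 3
f 9 1 10
f 9 10 3
f 10 1 11
f 10 11 3
f 11 1 12
f 11 12 3
f 12 1 13
f 12 13 3
f 13 1 14
f 13 14 3
f 14 1 15
f 14 15 3
f 15 1 16
f 15 16 3
f 16 1 17
f 16 17 3
f 17 1 18
f 17 18 3
f 18 1 2
f 18 2 3
f 19 56 35
f 56 30 59
f 35 59 24
f 56 59 35
f 19 35 31
f 35 24 36
f 31 36 20
f 35 36 31
f 19 31 40
f 31 20 41
f 40 41 26
f 31 41 40
f 19 40 52
f 40 26 55
f 52 55 29
f 40 55 52
f 19 52 56
f 52 29 60
f 56 60 30
f 52 60 56
f 20 36 47
f 36 24 50
f 47 50 28
f 36 50 47
f 24 59 37
f 59 30 58
f 37 58 23
f 59 58 37
f 30 60 57
f 60 29 53
f 57 53 21
f 60 53 57
f 29 55 54
f 55 26 42
f 54 42 25
f 55 42 54
f 26 41 46
f 41 20 43
f 46 43 27
f 41 43 46
f 22 48 34
f 48 28 49
f 34 49 23
f 48 49 34
f 22 34 32
f 34 23 33
f 32 33 21
f 34 33 32
f 22 32 39
f 32 21 38
f 39 38 25
f 32 38 39
f 22 39 44
f 39 25 45
f 44 45 27
f 39 45 44
f 22 44 48
f 44 27 51
f 48 51 28
f 44 51 48
f 23 49 37
f 49 28 50
f 37 50 24
f 49 50 37
f 21 33 57
f 33 23 58
f 57 58 30
f 33 58 57
f 25 38 54
f 38 21 53
f 54 53 29
f 38 53 54
f 27 45 46
f 45 25 42
f 46 42 26
f 45 42 46
f 28 51 47
f 51 27 43
f 47 43 20
f 51 43 47



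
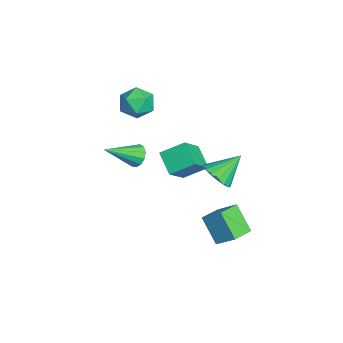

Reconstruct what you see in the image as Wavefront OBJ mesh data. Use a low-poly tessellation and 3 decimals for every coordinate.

v -3.844 -1.712 3.562
v -3.207 -0.916 3.818
v -2.493 -2.664 3.162
v -1.856 -1.868 3.418
v -2.397 -2.37 4.167
v -3.232 -1.781 4.414
v -2.468 -1.799 2.566
v -3.303 -1.21 2.813
v -2.357 -0.969 3.202
v -2.313 -1.322 4.192
v -3.387 -2.258 2.788
v -3.343 -2.611 3.778
v -2.117 -1.856 -0.148
v -1.807 -1.43 0.357
v -1.523 -3.584 0.948
v -2.196 -1.487 0.477
v -2.56 -1.662 0.399
v -2.783 -1.898 0.147
v -2.795 -2.121 -0.198
v -2.592 -2.26 -0.527
v -2.238 -2.271 -0.736
v -1.845 -2.15 -0.758
v -1.539 -1.936 -0.586
v -1.416 -1.696 -0.275
v -1.516 -1.508 0.076
v -0.806 0.425 -1.006
v -1.973 0.015 -0.231
v -0.753 1.716 -0.244
v -1.92 1.306 0.531
v 0.34 -0.386 0.289
v -0.827 -0.796 1.064
v 0.393 0.905 1.051
v -0.774 0.495 1.826
v 1.055 1.923 0.581
v 1.82 2.437 0.312
v 0.605 3.197 1.739
v 1.487 2.578 0.028
v 1.055 2.568 -0.13
v 0.624 2.411 -0.124
v 0.291 2.142 0.043
v 0.133 1.823 0.333
v 0.186 1.526 0.68
v 0.439 1.321 1.004
v 0.832 1.253 1.232
v 1.277 1.339 1.31
v 1.67 1.558 1.221
v 1.923 1.861 0.986
v 1.977 2.178 0.658
v 1.267 1.181 -2.508
v 1.852 2.065 -1.655
v 0.269 2.119 -2.795
v 0.853 3.003 -1.942
v 2.247 1.817 -3.838
v 2.831 2.701 -2.985
v 1.248 2.755 -4.125
v 1.833 3.639 -3.272
f 1 12 6
f 1 6 2
f 1 2 8
f 1 8 11
f 1 11 12
f 2 6 10
f 6 12 5
f 12 11 3
f 11 8 7
f 8 2 9
f 4 10 5
f 4 5 3
f 4 3 7
f 4 7 9
f 4 9 10
f 5 10 6
f 3 5 12
f 7 3 11
f 9 7 8
f 10 9 2
f 14 13 16
f 14 16 15
f 16 13 17
f 16 17 15
f 17 13 18
f 17 18 15
f 18 13 19
f 18 19 15
f 19 13 20
f 19 20 15
f 20 13 21
f 20 21 15
f 21 13 22
f 21 22 15
f 22 13 23
f 22 23 15
f 23 13 24
f 23 24 15
f 24 13 25
f 24 25 15
f 25 13 14
f 25 14 15
f 27 29 26
f 30 27 26
f 26 29 28
f 28 30 26
f 27 33 29
f 31 27 30
f 31 33 27
f 29 33 28
f 32 30 28
f 28 33 32
f 32 31 30
f 33 31 32
f 35 34 37
f 35 37 36
f 37 34 38
f 37 38 36
f 38 34 39
f 38 39 36
f 39 34 40
f 39 40 36
f 40 34 41
f 40 41 36
f 41 34 42
f 41 42 36
f 42 34 43
f 42 43 36
f 43 34 44
f 43 44 36
f 44 34 45
f 44 45 36
f 45 34 46
f 45 46 36
f 46 34 47
f 46 47 36
f 47 34 48
f 47 48 36
f 48 34 35
f 48 35 36
f 50 52 49
f 53 50 49
f 49 52 51
f 51 53 49
f 50 56 52
f 54 50 53
f 54 56 50
f 52 56 51
f 55 53 51
f 51 56 55
f 55 54 53
f 56 54 55



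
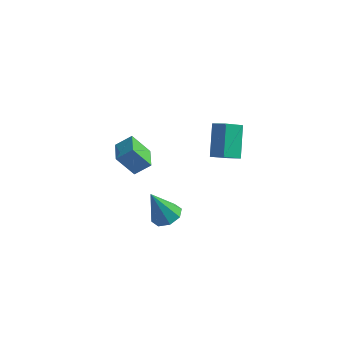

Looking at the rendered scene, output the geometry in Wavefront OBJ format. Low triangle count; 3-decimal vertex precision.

v -4.445 -2.382 0.153
v -3.587 -1.989 0.861
v -4.972 -1.005 0.027
v -4.114 -0.611 0.735
v -3.466 -2.129 -1.175
v -2.608 -1.735 -0.467
v -3.993 -0.751 -1.301
v -3.135 -0.358 -0.593
v -1.588 -2.167 -4.348
v -1.11 -2.984 -4.276
v -2.412 -2.473 -2.352
v -0.728 -2.416 -4.031
v -0.85 -1.702 -3.972
v -1.405 -1.26 -4.133
v -2.067 -1.35 -4.42
v -2.449 -1.918 -4.664
v -2.326 -2.632 -4.723
v -1.772 -3.074 -4.562
v 1.828 -2.073 1.814
v 1.122 -2.942 2.513
v 1.492 -0.601 3.301
v 0.786 -1.469 4.001
v 2.674 -2.371 2.299
v 1.968 -3.239 2.999
v 2.338 -0.898 3.787
v 1.632 -1.767 4.486
f 2 4 1
f 5 2 1
f 1 4 3
f 3 5 1
f 2 8 4
f 6 2 5
f 6 8 2
f 4 8 3
f 7 5 3
f 3 8 7
f 7 6 5
f 8 6 7
f 10 9 12
f 10 12 11
f 12 9 13
f 12 13 11
f 13 9 14
f 13 14 11
f 14 9 15
f 14 15 11
f 15 9 16
f 15 16 11
f 16 9 17
f 16 17 11
f 17 9 18
f 17 18 11
f 18 9 10
f 18 10 11
f 20 22 19
f 23 20 19
f 19 22 21
f 21 23 19
f 20 26 22
f 24 20 23
f 24 26 20
f 22 26 21
f 25 23 21
f 21 26 25
f 25 24 23
f 26 24 25



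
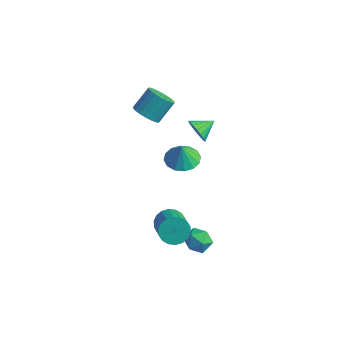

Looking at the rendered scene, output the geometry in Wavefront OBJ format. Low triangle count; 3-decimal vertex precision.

v -2.294 1.449 -0.718
v -1.313 1.643 -0.726
v -2.266 1.351 0.438
v -1.541 2.106 -0.681
v -1.97 2.392 -0.646
v -2.487 2.427 -0.63
v -2.951 2.199 -0.638
v -3.24 1.77 -0.667
v -3.275 1.255 -0.71
v -3.048 0.793 -0.755
v -2.618 0.506 -0.79
v -2.102 0.472 -0.806
v -1.637 0.7 -0.798
v -1.349 1.128 -0.769
v -2.446 3.028 0.284
v -2.185 2.644 0.936
v -1.974 4.012 0.676
v -1.915 2.605 0.708
v -1.749 2.65 0.395
v -1.722 2.77 0.061
v -1.838 2.94 -0.229
v -2.075 3.129 -0.417
v -2.384 3.297 -0.467
v -2.707 3.411 -0.367
v -2.977 3.45 -0.139
v -3.142 3.405 0.173
v -3.169 3.285 0.507
v -3.053 3.115 0.797
v -2.817 2.927 0.986
v -2.507 2.758 1.035
v -0.018 -2.953 -1.026
v 0.652 -2.475 -1.195
v 1.747 -3.609 -0.064
v 1.078 -4.087 0.106
v 0.508 -2.312 -0.891
v 1.603 -3.445 0.24
v 0.259 -2.275 -0.614
v 1.354 -3.408 0.517
v -0.044 -2.373 -0.419
v 1.051 -3.506 0.712
v -0.342 -2.586 -0.344
v 0.753 -3.719 0.788
v -0.576 -2.871 -0.403
v 0.519 -4.005 0.728
v -0.699 -3.173 -0.586
v 0.396 -4.306 0.545
v -0.687 -3.431 -0.856
v 0.408 -4.565 0.275
v -0.543 -3.595 -1.16
v 0.552 -4.728 -0.029
v -0.294 -3.632 -1.437
v 0.801 -4.765 -0.306
v 0.009 -3.534 -1.632
v 1.104 -4.667 -0.501
v 0.307 -3.321 -1.708
v 1.402 -4.454 -0.576
v 0.541 -3.035 -1.648
v 1.636 -4.169 -0.517
v 0.664 -2.734 -1.465
v 1.759 -3.867 -0.334
v -4.094 0.682 2.826
v -3.729 0.108 3.319
v -3.462 1.144 4.327
v -3.826 1.718 3.834
v -3.459 0.223 3.129
v -3.192 1.258 4.138
v -3.299 0.417 2.887
v -3.032 1.453 3.896
v -3.276 0.658 2.634
v -3.009 1.693 3.643
v -3.395 0.902 2.415
v -3.127 1.937 3.423
v -3.634 1.108 2.266
v -3.367 2.144 3.275
v -3.953 1.241 2.215
v -3.686 2.277 3.223
v -4.296 1.277 2.269
v -4.029 2.313 3.277
v -4.604 1.211 2.419
v -4.337 2.246 3.427
v -4.824 1.052 2.639
v -4.557 2.088 3.648
v -4.918 0.83 2.892
v -4.65 1.866 3.901
v -4.869 0.583 3.134
v -4.601 1.618 4.142
v -4.686 0.352 3.322
v -4.418 1.388 4.33
v -4.4 0.179 3.424
v -4.133 1.214 4.433
v -4.062 0.092 3.423
v -3.795 1.128 4.431
v 1.381 -1.561 -2.328
v 2.07 -2.025 -2.332
v 0.63 -2.675 -2.288
v 1.319 -3.139 -2.292
v 1.132 -2.679 -1.626
v 1.595 -1.99 -1.651
v 1.105 -2.71 -2.969
v 1.568 -2.021 -2.994
v 1.899 -2.735 -2.728
v 1.916 -2.716 -1.898
v 0.784 -1.984 -2.722
v 0.801 -1.965 -1.892
f 2 1 4
f 2 4 3
f 4 1 5
f 4 5 3
f 5 1 6
f 5 6 3
f 6 1 7
f 6 7 3
f 7 1 8
f 7 8 3
f 8 1 9
f 8 9 3
f 9 1 10
f 9 10 3
f 10 1 11
f 10 11 3
f 11 1 12
f 11 12 3
f 12 1 13
f 12 13 3
f 13 1 14
f 13 14 3
f 14 1 2
f 14 2 3
f 16 15 18
f 16 18 17
f 18 15 19
f 18 19 17
f 19 15 20
f 19 20 17
f 20 15 21
f 20 21 17
f 21 15 22
f 21 22 17
f 22 15 23
f 22 23 17
f 23 15 24
f 23 24 17
f 24 15 25
f 24 25 17
f 25 15 26
f 25 26 17
f 26 15 27
f 26 27 17
f 27 15 28
f 27 28 17
f 28 15 29
f 28 29 17
f 29 15 30
f 29 30 17
f 30 15 16
f 30 16 17
f 32 31 35
f 32 35 33
f 33 35 36
f 33 36 34
f 35 31 37
f 35 37 36
f 36 37 38
f 36 38 34
f 37 31 39
f 37 39 38
f 38 39 40
f 38 40 34
f 39 31 41
f 39 41 40
f 40 41 42
f 40 42 34
f 41 31 43
f 41 43 42
f 42 43 44
f 42 44 34
f 43 31 45
f 43 45 44
f 44 45 46
f 44 46 34
f 45 31 47
f 45 47 46
f 46 47 48
f 46 48 34
f 47 31 49
f 47 49 48
f 48 49 50
f 48 50 34
f 49 31 51
f 49 51 50
f 50 51 52
f 50 52 34
f 51 31 53
f 51 53 52
f 52 53 54
f 52 54 34
f 53 31 55
f 53 55 54
f 54 55 56
f 54 56 34
f 55 31 57
f 55 57 56
f 56 57 58
f 56 58 34
f 57 31 59
f 57 59 58
f 58 59 60
f 58 60 34
f 59 31 32
f 59 32 60
f 60 32 33
f 60 33 34
f 62 61 65
f 62 65 63
f 63 65 66
f 63 66 64
f 65 61 67
f 65 67 66
f 66 67 68
f 66 68 64
f 67 61 69
f 67 69 68
f 68 69 70
f 68 70 64
f 69 61 71
f 69 71 70
f 70 71 72
f 70 72 64
f 71 61 73
f 71 73 72
f 72 73 74
f 72 74 64
f 73 61 75
f 73 75 74
f 74 75 76
f 74 76 64
f 75 61 77
f 75 77 76
f 76 77 78
f 76 78 64
f 77 61 79
f 77 79 78
f 78 79 80
f 78 80 64
f 79 61 81
f 79 81 80
f 80 81 82
f 80 82 64
f 81 61 83
f 81 83 82
f 82 83 84
f 82 84 64
f 83 61 85
f 83 85 84
f 84 85 86
f 84 86 64
f 85 61 87
f 85 87 86
f 86 87 88
f 86 88 64
f 87 61 89
f 87 89 88
f 88 89 90
f 88 90 64
f 89 61 91
f 89 91 90
f 90 91 92
f 90 92 64
f 91 61 62
f 91 62 92
f 92 62 63
f 92 63 64
f 93 104 98
f 93 98 94
f 93 94 100
f 93 100 103
f 93 103 104
f 94 98 102
f 98 104 97
f 104 103 95
f 103 100 99
f 100 94 101
f 96 102 97
f 96 97 95
f 96 95 99
f 96 99 101
f 96 101 102
f 97 102 98
f 95 97 104
f 99 95 103
f 101 99 100
f 102 101 94



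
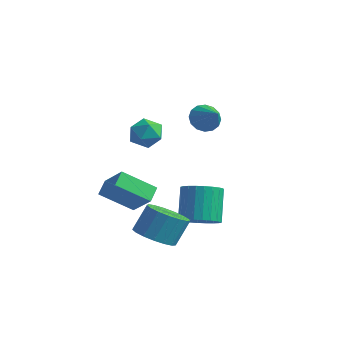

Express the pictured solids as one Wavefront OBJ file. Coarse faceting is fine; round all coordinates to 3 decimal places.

v -3.528 -2.546 -1.129
v -3.824 -1.776 -0.657
v -2.363 -1.421 -2.233
v -2.659 -0.651 -1.762
v -2.261 -2.749 0.002
v -2.557 -1.979 0.473
v -1.096 -1.624 -1.103
v -1.392 -0.854 -0.631
v -2.18 3.488 2.124
v -1.755 4.183 1.919
v -1 3.012 2.956
v -1.97 4.286 2.283
v -2.241 4.175 2.604
v -2.496 3.88 2.796
v -2.666 3.48 2.809
v -2.706 3.082 2.637
v -2.605 2.793 2.328
v -2.39 2.69 1.965
v -2.118 2.802 1.644
v -1.863 3.097 1.451
v -1.693 3.497 1.439
v -1.653 3.894 1.611
v -0.304 0.926 -3.234
v 0.329 0.351 -2.66
v -0.322 1.279 -1.012
v -0.956 1.854 -1.586
v 0.564 0.666 -2.744
v -0.087 1.594 -1.097
v 0.667 1.021 -2.903
v 0.015 1.949 -1.256
v 0.621 1.361 -3.113
v -0.03 2.289 -1.465
v 0.435 1.635 -3.341
v -0.216 2.563 -1.693
v 0.137 1.801 -3.552
v -0.514 2.729 -1.904
v -0.229 1.834 -3.715
v -0.88 2.761 -2.067
v -0.606 1.728 -3.805
v -1.258 2.656 -2.157
v -0.938 1.501 -3.808
v -1.589 2.429 -2.16
v -1.173 1.186 -3.723
v -1.824 2.114 -2.076
v -1.275 0.831 -3.564
v -1.927 1.759 -1.917
v -1.23 0.491 -3.355
v -1.881 1.419 -1.707
v -1.044 0.217 -3.127
v -1.695 1.145 -1.479
v -0.746 0.051 -2.916
v -1.397 0.979 -1.268
v -0.38 0.019 -2.753
v -1.031 0.946 -1.105
v -0.002 0.124 -2.663
v -0.654 1.052 -1.015
v -0.535 -2.047 -3.091
v 0.148 -2.828 -2.726
v 0.339 -2.034 -1.385
v -0.345 -1.253 -1.749
v 0.465 -2.487 -2.972
v 0.656 -1.694 -1.631
v 0.554 -2.046 -3.246
v 0.744 -1.253 -1.904
v 0.392 -1.605 -3.484
v 0.583 -0.812 -2.142
v 0.019 -1.265 -3.632
v 0.209 -0.472 -2.29
v -0.482 -1.104 -3.656
v -0.291 -0.311 -2.314
v -0.995 -1.159 -3.55
v -0.804 -0.366 -2.209
v -1.403 -1.417 -3.34
v -1.212 -0.624 -1.998
v -1.612 -1.82 -3.072
v -1.421 -1.027 -1.73
v -1.574 -2.274 -2.808
v -1.383 -1.481 -1.467
v -1.298 -2.676 -2.61
v -1.108 -1.883 -1.268
v -0.848 -2.934 -2.521
v -0.657 -2.141 -1.18
v -0.326 -2.989 -2.563
v -0.135 -2.196 -1.222
v -1.655 -1.455 4.017
v -0.89 -1.081 3.713
v -1.67 -2.359 2.867
v -0.905 -1.985 2.563
v -0.895 -2.488 3.314
v -0.885 -1.93 4.025
v -1.675 -1.51 2.555
v -1.665 -0.952 3.266
v -0.902 -1.115 2.81
v -0.42 -1.72 3.278
v -2.14 -1.72 3.302
v -1.658 -2.325 3.77
f 2 4 1
f 5 2 1
f 1 4 3
f 3 5 1
f 2 8 4
f 6 2 5
f 6 8 2
f 4 8 3
f 7 5 3
f 3 8 7
f 7 6 5
f 8 6 7
f 10 9 12
f 10 12 11
f 12 9 13
f 12 13 11
f 13 9 14
f 13 14 11
f 14 9 15
f 14 15 11
f 15 9 16
f 15 16 11
f 16 9 17
f 16 17 11
f 17 9 18
f 17 18 11
f 18 9 19
f 18 19 11
f 19 9 20
f 19 20 11
f 20 9 21
f 20 21 11
f 21 9 22
f 21 22 11
f 22 9 10
f 22 10 11
f 24 23 27
f 24 27 25
f 25 27 28
f 25 28 26
f 27 23 29
f 27 29 28
f 28 29 30
f 28 30 26
f 29 23 31
f 29 31 30
f 30 31 32
f 30 32 26
f 31 23 33
f 31 33 32
f 32 33 34
f 32 34 26
f 33 23 35
f 33 35 34
f 34 35 36
f 34 36 26
f 35 23 37
f 35 37 36
f 36 37 38
f 36 38 26
f 37 23 39
f 37 39 38
f 38 39 40
f 38 40 26
f 39 23 41
f 39 41 40
f 40 41 42
f 40 42 26
f 41 23 43
f 41 43 42
f 42 43 44
f 42 44 26
f 43 23 45
f 43 45 44
f 44 45 46
f 44 46 26
f 45 23 47
f 45 47 46
f 46 47 48
f 46 48 26
f 47 23 49
f 47 49 48
f 48 49 50
f 48 50 26
f 49 23 51
f 49 51 50
f 50 51 52
f 50 52 26
f 51 23 53
f 51 53 52
f 52 53 54
f 52 54 26
f 53 23 55
f 53 55 54
f 54 55 56
f 54 56 26
f 55 23 24
f 55 24 56
f 56 24 25
f 56 25 26
f 58 57 61
f 58 61 59
f 59 61 62
f 59 62 60
f 61 57 63
f 61 63 62
f 62 63 64
f 62 64 60
f 63 57 65
f 63 65 64
f 64 65 66
f 64 66 60
f 65 57 67
f 65 67 66
f 66 67 68
f 66 68 60
f 67 57 69
f 67 69 68
f 68 69 70
f 68 70 60
f 69 57 71
f 69 71 70
f 70 71 72
f 70 72 60
f 71 57 73
f 71 73 72
f 72 73 74
f 72 74 60
f 73 57 75
f 73 75 74
f 74 75 76
f 74 76 60
f 75 57 77
f 75 77 76
f 76 77 78
f 76 78 60
f 77 57 79
f 77 79 78
f 78 79 80
f 78 80 60
f 79 57 81
f 79 81 80
f 80 81 82
f 80 82 60
f 81 57 83
f 81 83 82
f 82 83 84
f 82 84 60
f 83 57 58
f 83 58 84
f 84 58 59
f 84 59 60
f 85 96 90
f 85 90 86
f 85 86 92
f 85 92 95
f 85 95 96
f 86 90 94
f 90 96 89
f 96 95 87
f 95 92 91
f 92 86 93
f 88 94 89
f 88 89 87
f 88 87 91
f 88 91 93
f 88 93 94
f 89 94 90
f 87 89 96
f 91 87 95
f 93 91 92
f 94 93 86

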